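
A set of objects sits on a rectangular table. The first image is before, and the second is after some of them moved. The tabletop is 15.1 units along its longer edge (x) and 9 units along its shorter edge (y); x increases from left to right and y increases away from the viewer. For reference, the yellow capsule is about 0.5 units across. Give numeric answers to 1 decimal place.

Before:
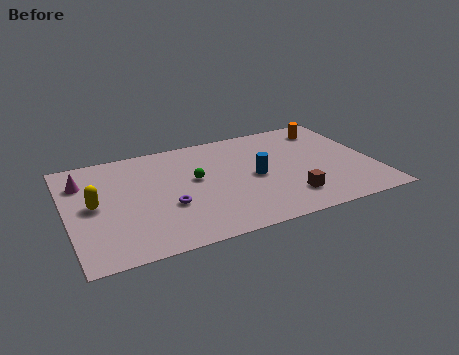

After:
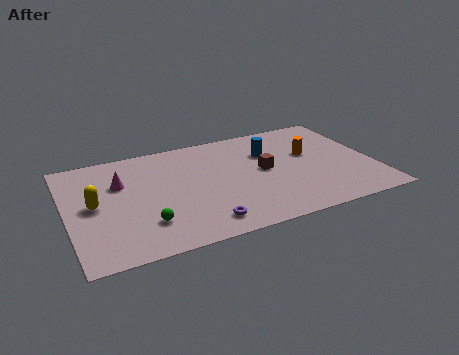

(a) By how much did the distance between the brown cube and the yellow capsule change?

-1.3

The distance was about 9.7 in the first image and 8.4 in the second, so they moved 1.3 units closer together.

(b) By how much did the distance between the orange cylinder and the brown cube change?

-3.5

Before: roughly 6.0 units apart; after: 2.5. That's 3.5 units closer together.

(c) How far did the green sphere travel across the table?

3.9

The green sphere moved from about (6.3, 5.1) to (3.6, 2.3), a distance of √(2.7² + 2.8²) ≈ 3.9.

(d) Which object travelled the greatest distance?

the green sphere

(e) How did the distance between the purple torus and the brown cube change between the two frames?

-1.2

The distance was about 5.9 in the first image and 4.7 in the second, so they moved 1.2 units closer together.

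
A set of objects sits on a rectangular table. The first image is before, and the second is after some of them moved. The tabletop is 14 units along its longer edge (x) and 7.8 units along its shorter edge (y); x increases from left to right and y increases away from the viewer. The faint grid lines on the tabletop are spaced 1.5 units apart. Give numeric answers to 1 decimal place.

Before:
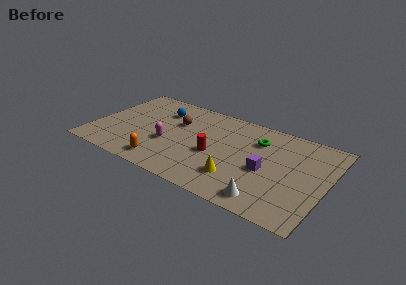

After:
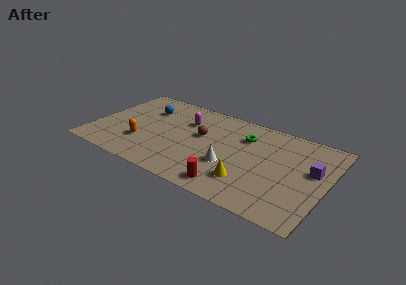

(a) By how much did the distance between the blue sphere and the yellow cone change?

+1.2

The distance was about 6.5 in the first image and 7.7 in the second, so they moved 1.2 units further apart.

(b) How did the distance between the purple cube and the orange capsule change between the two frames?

+3.9

Before: roughly 6.3 units apart; after: 10.2. That's 3.9 units further apart.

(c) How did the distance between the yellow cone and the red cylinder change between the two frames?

-0.8

The distance was about 2.1 in the first image and 1.3 in the second, so they moved 0.8 units closer together.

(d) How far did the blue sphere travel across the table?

0.9

The blue sphere moved from about (3.7, 5.8) to (2.8, 5.6), a distance of √(0.9² + 0.2²) ≈ 0.9.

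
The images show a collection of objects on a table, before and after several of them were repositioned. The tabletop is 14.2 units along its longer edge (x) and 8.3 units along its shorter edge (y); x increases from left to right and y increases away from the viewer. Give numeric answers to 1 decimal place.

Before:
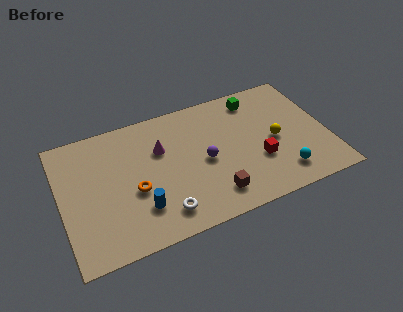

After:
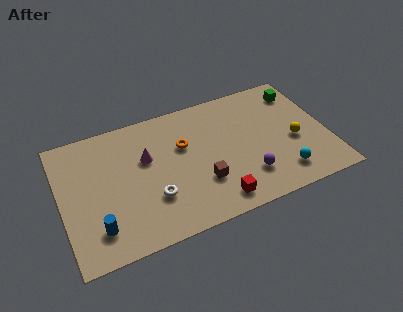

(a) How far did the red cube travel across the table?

3.0

From (10.4, 2.9) to (7.9, 1.2), the red cube covered √(2.5² + 1.7²) ≈ 3.0 units.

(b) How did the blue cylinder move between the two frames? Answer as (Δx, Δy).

(-2.3, -0.4)

The blue cylinder started near (4.0, 2.2) and ended near (1.7, 1.8).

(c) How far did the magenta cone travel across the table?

0.9

The magenta cone moved from about (5.4, 5.5) to (4.6, 5.2), a distance of √(0.8² + 0.3²) ≈ 0.9.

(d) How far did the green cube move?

2.4

The green cube moved from about (10.7, 7.0) to (13.1, 6.7), a distance of √(2.4² + 0.3²) ≈ 2.4.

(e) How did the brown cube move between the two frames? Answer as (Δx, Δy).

(-0.5, 1.0)

The brown cube was at about (7.8, 1.6) and moved to about (7.3, 2.6).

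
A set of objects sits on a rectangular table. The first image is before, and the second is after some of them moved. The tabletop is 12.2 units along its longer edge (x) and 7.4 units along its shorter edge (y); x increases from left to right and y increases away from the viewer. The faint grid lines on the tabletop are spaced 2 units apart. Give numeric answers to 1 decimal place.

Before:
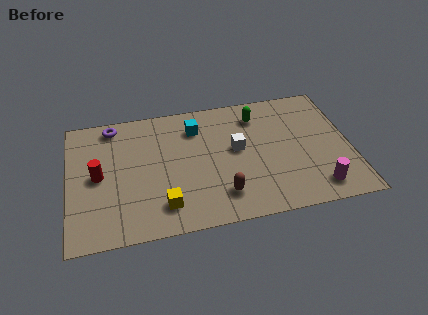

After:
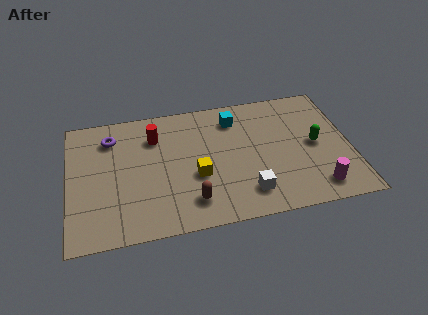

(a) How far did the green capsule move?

3.3

The green capsule moved from about (8.3, 5.9) to (10.7, 3.7), a distance of √(2.4² + 2.2²) ≈ 3.3.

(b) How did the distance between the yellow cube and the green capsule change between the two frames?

-0.9

They were about 6.2 units apart before and 5.3 after — 0.9 units closer together.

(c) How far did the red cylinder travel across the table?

3.1

The red cylinder moved from about (1.3, 3.7) to (3.8, 5.5), a distance of √(2.5² + 1.8²) ≈ 3.1.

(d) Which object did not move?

the magenta cylinder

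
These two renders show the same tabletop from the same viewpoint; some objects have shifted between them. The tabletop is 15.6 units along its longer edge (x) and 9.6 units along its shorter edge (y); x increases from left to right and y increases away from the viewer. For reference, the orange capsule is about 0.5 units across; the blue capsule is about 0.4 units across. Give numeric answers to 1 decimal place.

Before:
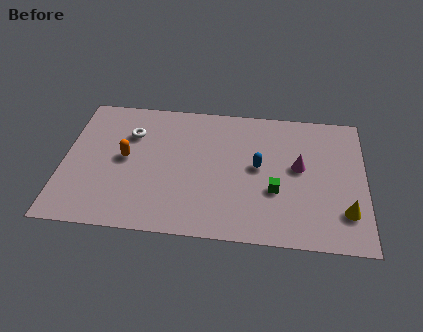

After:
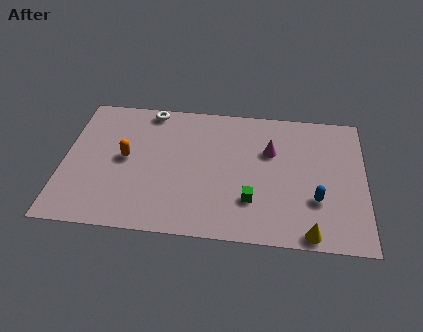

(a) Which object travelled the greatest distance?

the blue capsule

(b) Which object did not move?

the orange capsule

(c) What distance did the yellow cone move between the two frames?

2.4

The yellow cone moved from about (14.6, 2.4) to (12.8, 0.8), a distance of √(1.8² + 1.6²) ≈ 2.4.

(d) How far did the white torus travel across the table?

2.1

The white torus was near (3.4, 6.8) before and (4.3, 8.7) after, so it travelled √(0.9² + 1.9²) ≈ 2.1 units.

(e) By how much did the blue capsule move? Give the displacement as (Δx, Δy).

(3.0, -2.0)

The blue capsule was at about (10.1, 5.1) and moved to about (13.1, 3.1).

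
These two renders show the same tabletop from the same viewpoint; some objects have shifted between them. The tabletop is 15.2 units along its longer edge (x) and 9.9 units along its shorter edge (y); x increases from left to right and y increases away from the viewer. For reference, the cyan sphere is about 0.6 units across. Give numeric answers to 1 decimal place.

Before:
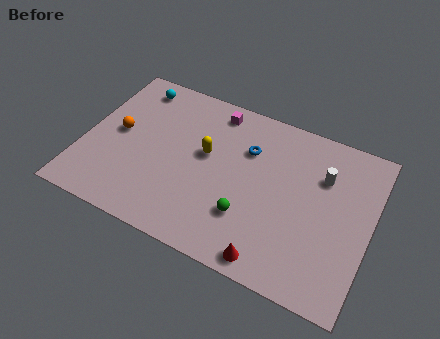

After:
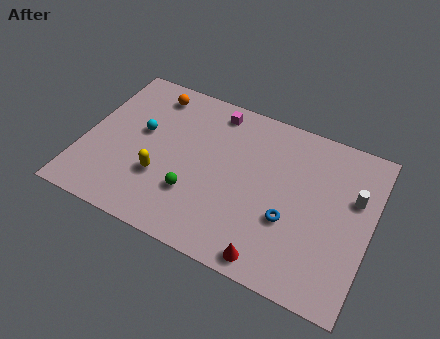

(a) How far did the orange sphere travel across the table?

3.5

The orange sphere moved from about (1.7, 5.2) to (3.1, 8.4), a distance of √(1.4² + 3.2²) ≈ 3.5.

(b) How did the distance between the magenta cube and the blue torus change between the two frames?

+4.2

They were about 2.6 units apart before and 6.8 after — 4.2 units further apart.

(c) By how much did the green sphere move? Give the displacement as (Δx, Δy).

(-2.9, 0.1)

The green sphere was at about (9.0, 2.9) and moved to about (6.1, 3.0).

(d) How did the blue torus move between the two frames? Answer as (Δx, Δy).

(2.6, -3.3)

The blue torus started near (8.5, 6.9) and ended near (11.1, 3.6).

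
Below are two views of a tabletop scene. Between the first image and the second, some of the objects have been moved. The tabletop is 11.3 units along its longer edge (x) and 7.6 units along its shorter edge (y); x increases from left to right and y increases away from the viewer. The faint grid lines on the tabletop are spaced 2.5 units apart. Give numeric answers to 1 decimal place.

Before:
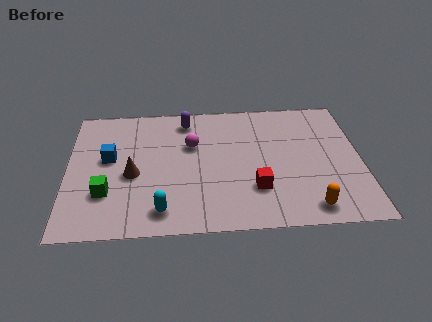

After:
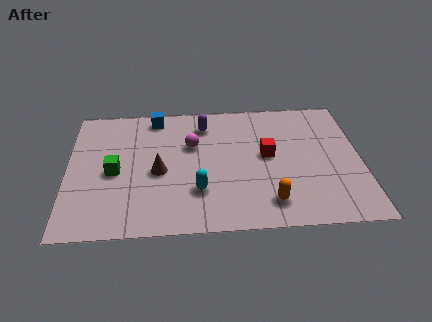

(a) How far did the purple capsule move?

0.8

From (4.6, 6.4) to (5.3, 6.1), the purple capsule covered √(0.7² + 0.3²) ≈ 0.8 units.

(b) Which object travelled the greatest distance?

the blue cube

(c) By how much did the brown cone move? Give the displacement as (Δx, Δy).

(1.0, 0.1)

From the two frames, the brown cone sits at roughly (2.5, 3.3) before and (3.5, 3.4) after.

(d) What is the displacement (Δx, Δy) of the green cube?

(0.3, 1.2)

From the two frames, the green cube sits at roughly (1.5, 2.3) before and (1.8, 3.5) after.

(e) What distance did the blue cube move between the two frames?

3.0

From (1.6, 4.3) to (3.4, 6.7), the blue cube covered √(1.8² + 2.4²) ≈ 3.0 units.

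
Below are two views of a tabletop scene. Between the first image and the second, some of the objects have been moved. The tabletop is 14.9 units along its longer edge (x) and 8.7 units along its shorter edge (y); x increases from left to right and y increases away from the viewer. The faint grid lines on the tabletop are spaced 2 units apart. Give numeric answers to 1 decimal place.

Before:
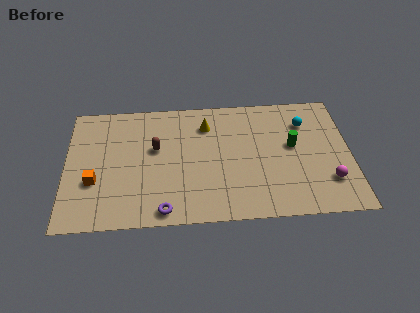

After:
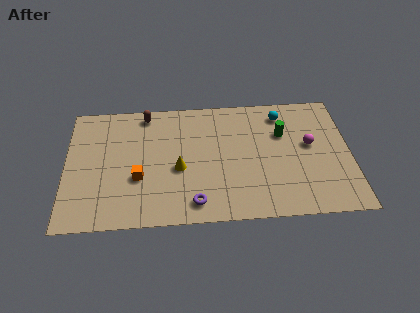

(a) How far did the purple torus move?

1.6

From (5.1, 0.9) to (6.7, 1.3), the purple torus covered √(1.6² + 0.4²) ≈ 1.6 units.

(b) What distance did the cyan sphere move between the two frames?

1.4

The cyan sphere moved from about (12.6, 6.5) to (11.4, 7.2), a distance of √(1.2² + 0.7²) ≈ 1.4.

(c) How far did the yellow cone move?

3.4

The yellow cone moved from about (7.4, 6.7) to (5.9, 3.7), a distance of √(1.5² + 3.0²) ≈ 3.4.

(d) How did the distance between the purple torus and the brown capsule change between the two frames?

+2.6

They were about 4.3 units apart before and 6.9 after — 2.6 units further apart.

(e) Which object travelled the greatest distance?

the yellow cone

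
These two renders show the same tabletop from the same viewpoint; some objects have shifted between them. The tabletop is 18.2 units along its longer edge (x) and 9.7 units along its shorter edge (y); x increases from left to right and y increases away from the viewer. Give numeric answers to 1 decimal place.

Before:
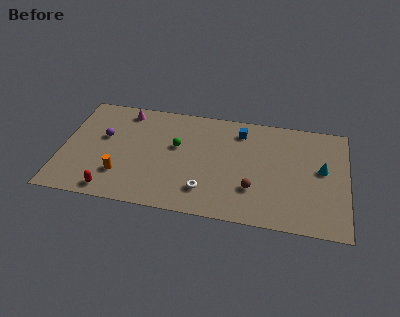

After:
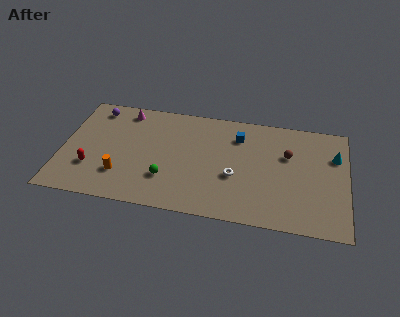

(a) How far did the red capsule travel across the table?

2.3

The red capsule was near (3.4, 1.1) before and (2.0, 2.9) after, so it travelled √(1.4² + 1.8²) ≈ 2.3 units.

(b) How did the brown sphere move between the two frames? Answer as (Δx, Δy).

(2.1, 3.4)

The brown sphere started near (12.3, 2.9) and ended near (14.4, 6.3).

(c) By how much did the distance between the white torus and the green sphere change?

+0.3

Before: roughly 4.1 units apart; after: 4.4. That's 0.3 units further apart.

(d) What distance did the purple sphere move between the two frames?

2.6

The purple sphere was near (2.6, 5.8) before and (1.9, 8.3) after, so it travelled √(0.7² + 2.5²) ≈ 2.6 units.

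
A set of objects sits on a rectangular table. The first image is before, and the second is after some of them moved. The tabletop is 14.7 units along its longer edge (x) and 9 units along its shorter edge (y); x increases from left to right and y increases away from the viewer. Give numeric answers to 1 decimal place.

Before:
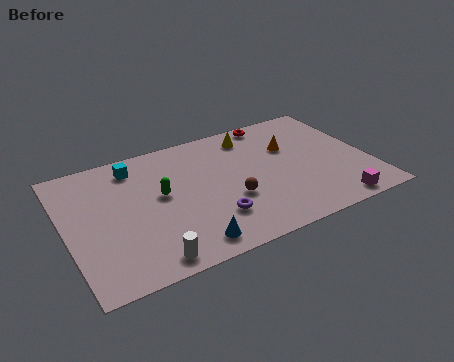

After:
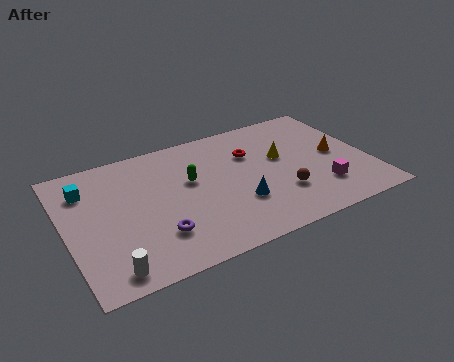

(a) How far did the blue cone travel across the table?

3.2

From (5.4, 1.2) to (8.1, 2.9), the blue cone covered √(2.7² + 1.7²) ≈ 3.2 units.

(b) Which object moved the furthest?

the blue cone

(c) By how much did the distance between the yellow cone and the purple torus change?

+1.4

Before: roughly 5.7 units apart; after: 7.1. That's 1.4 units further apart.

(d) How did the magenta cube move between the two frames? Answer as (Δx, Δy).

(-0.4, 1.4)

The magenta cube was at about (12.5, 0.9) and moved to about (12.1, 2.3).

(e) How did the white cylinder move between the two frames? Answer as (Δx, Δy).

(-1.8, 0.1)

From the two frames, the white cylinder sits at roughly (3.5, 1.0) before and (1.7, 1.1) after.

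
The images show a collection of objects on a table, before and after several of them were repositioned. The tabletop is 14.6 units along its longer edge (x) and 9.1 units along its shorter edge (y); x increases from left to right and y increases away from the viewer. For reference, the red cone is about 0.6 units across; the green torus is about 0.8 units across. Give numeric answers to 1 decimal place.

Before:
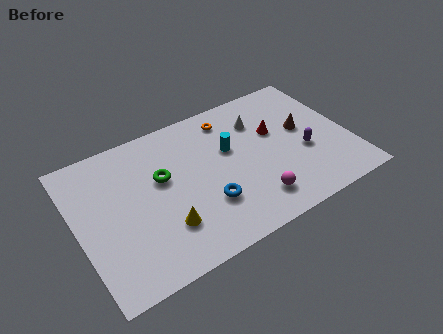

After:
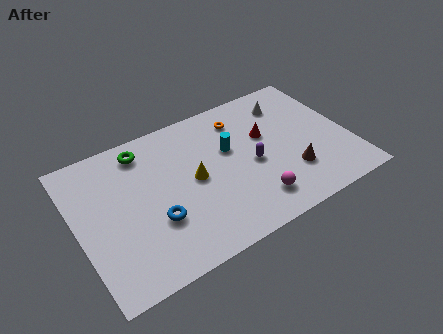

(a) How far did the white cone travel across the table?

1.8

The white cone was near (10.1, 6.7) before and (11.8, 7.2) after, so it travelled √(1.7² + 0.5²) ≈ 1.8 units.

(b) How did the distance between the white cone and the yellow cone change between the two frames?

-1.0

Before: roughly 7.2 units apart; after: 6.2. That's 1.0 units closer together.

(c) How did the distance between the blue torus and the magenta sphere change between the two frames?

+2.7

Before: roughly 2.6 units apart; after: 5.3. That's 2.7 units further apart.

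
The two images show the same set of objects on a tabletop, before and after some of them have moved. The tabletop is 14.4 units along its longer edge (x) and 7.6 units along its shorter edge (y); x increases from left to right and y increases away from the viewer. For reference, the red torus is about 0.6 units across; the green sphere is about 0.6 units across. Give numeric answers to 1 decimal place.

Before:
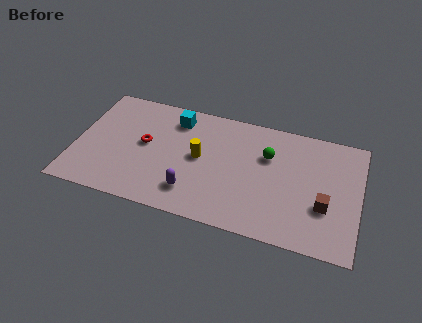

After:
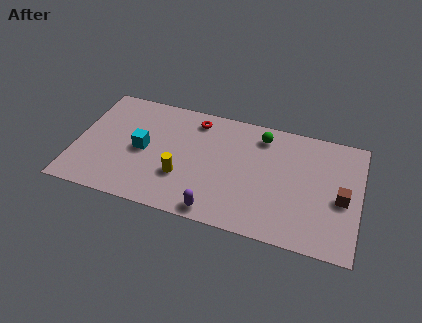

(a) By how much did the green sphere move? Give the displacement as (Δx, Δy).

(-0.4, 1.2)

The green sphere was at about (9.7, 5.1) and moved to about (9.3, 6.3).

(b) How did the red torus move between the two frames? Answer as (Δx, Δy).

(2.4, 2.3)

The red torus started near (3.5, 4.1) and ended near (5.9, 6.4).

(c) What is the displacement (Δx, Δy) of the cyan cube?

(-1.5, -2.5)

The cyan cube was at about (4.9, 6.2) and moved to about (3.4, 3.7).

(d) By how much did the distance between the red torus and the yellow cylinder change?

+1.1

Before: roughly 2.8 units apart; after: 3.9. That's 1.1 units further apart.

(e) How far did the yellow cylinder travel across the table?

1.7

The yellow cylinder moved from about (6.3, 4.0) to (5.5, 2.5), a distance of √(0.8² + 1.5²) ≈ 1.7.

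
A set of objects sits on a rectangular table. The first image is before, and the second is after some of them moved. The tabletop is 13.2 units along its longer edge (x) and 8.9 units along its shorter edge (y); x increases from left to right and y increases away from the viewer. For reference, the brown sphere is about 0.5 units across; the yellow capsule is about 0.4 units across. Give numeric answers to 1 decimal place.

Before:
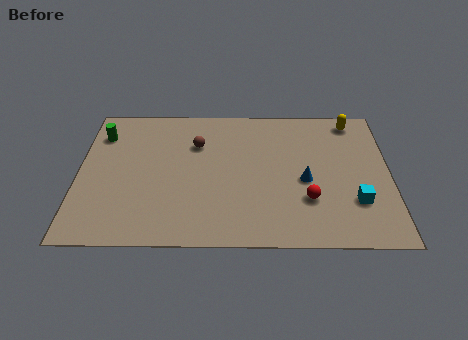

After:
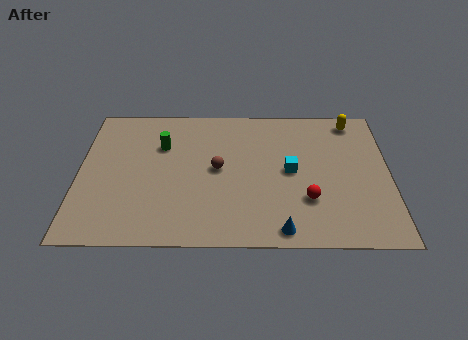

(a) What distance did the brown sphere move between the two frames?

1.8

From (5.0, 6.2) to (5.9, 4.6), the brown sphere covered √(0.9² + 1.6²) ≈ 1.8 units.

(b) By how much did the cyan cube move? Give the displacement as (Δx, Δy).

(-2.7, 1.9)

The cyan cube started near (11.7, 2.6) and ended near (9.0, 4.5).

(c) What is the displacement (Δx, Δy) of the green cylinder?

(2.6, -0.7)

The green cylinder was at about (0.9, 6.8) and moved to about (3.5, 6.1).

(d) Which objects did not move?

the red sphere and the yellow capsule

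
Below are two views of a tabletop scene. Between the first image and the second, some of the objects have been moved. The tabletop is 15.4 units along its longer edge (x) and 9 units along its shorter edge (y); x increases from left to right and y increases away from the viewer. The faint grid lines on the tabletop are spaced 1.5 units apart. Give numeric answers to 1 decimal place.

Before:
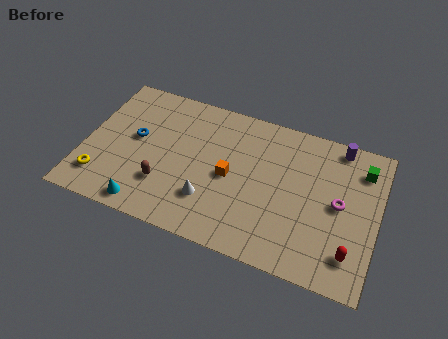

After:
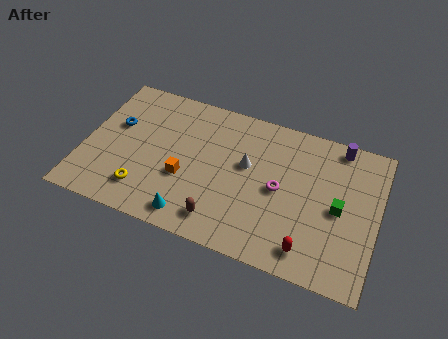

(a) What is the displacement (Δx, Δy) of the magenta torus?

(-3.1, -0.2)

The magenta torus was at about (13.4, 4.6) and moved to about (10.3, 4.4).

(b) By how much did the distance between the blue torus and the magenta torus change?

-1.9

The distance was about 10.8 in the first image and 8.9 in the second, so they moved 1.9 units closer together.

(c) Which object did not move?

the purple cylinder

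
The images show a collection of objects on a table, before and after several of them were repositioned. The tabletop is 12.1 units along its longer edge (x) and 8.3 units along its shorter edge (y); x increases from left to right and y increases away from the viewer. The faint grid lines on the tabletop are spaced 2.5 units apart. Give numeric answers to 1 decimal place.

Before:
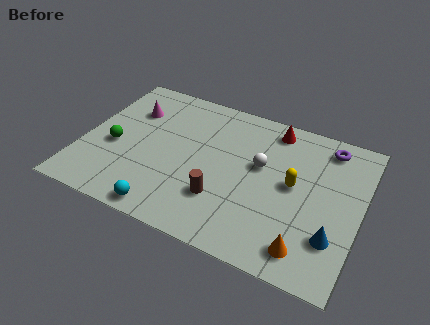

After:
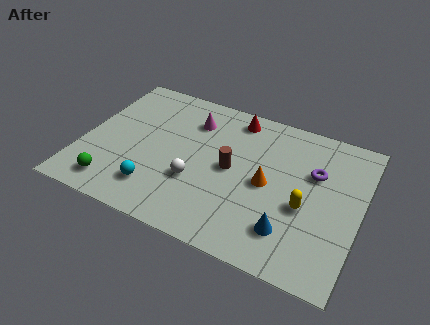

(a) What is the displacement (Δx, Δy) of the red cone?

(-1.7, 0.0)

The red cone started near (8.0, 7.2) and ended near (6.3, 7.2).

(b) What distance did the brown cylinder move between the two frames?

1.8

The brown cylinder was near (6.3, 2.4) before and (6.5, 4.2) after, so it travelled √(0.2² + 1.8²) ≈ 1.8 units.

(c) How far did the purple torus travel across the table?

1.7

The purple torus was near (10.4, 7.1) before and (10.0, 5.4) after, so it travelled √(0.4² + 1.7²) ≈ 1.7 units.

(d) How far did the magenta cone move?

2.7

The magenta cone was near (1.8, 5.9) before and (4.5, 6.3) after, so it travelled √(2.7² + 0.4²) ≈ 2.7 units.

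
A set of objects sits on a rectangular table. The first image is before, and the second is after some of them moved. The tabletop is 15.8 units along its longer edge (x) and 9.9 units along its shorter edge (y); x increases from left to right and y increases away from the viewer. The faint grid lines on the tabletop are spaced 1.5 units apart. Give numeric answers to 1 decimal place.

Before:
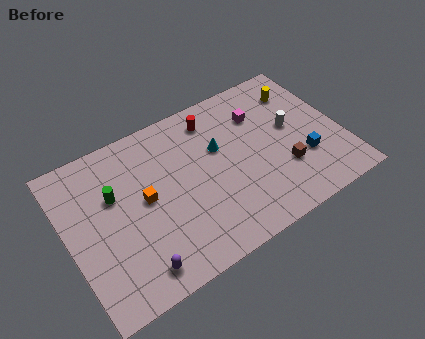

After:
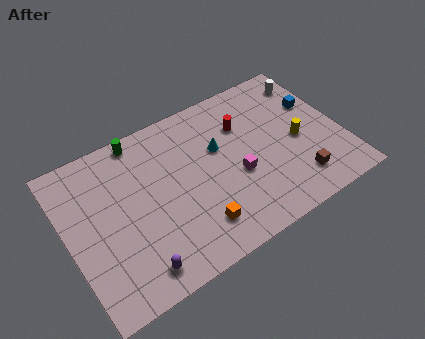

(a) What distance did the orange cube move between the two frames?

4.0

From (4.4, 5.2) to (6.9, 2.1), the orange cube covered √(2.5² + 3.1²) ≈ 4.0 units.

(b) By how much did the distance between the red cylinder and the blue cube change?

-2.5

They were about 6.7 units apart before and 4.2 after — 2.5 units closer together.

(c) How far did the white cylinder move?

3.1

From (13.1, 5.5) to (14.7, 8.1), the white cylinder covered √(1.6² + 2.6²) ≈ 3.1 units.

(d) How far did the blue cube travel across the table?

3.5

The blue cube moved from about (13.4, 3.2) to (14.7, 6.4), a distance of √(1.3² + 3.2²) ≈ 3.5.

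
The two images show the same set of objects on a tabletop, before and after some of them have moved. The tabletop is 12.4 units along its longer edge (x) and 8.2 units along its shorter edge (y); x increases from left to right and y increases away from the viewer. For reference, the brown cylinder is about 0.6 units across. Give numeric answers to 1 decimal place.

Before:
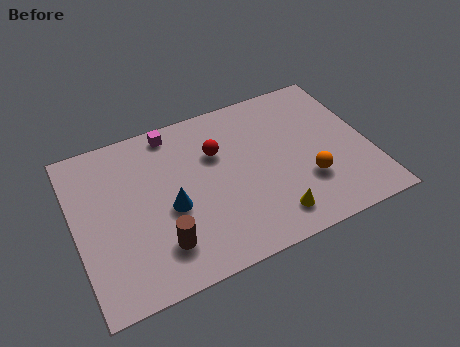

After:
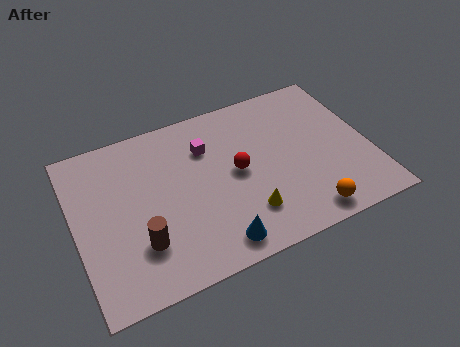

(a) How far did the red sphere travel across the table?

1.5

The red sphere was near (6.1, 5.5) before and (6.8, 4.2) after, so it travelled √(0.7² + 1.3²) ≈ 1.5 units.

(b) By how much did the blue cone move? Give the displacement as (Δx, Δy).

(1.6, -2.4)

From the two frames, the blue cone sits at roughly (3.9, 3.5) before and (5.5, 1.1) after.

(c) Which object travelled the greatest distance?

the blue cone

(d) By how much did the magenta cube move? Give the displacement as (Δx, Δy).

(1.3, -1.4)

From the two frames, the magenta cube sits at roughly (4.4, 7.3) before and (5.7, 5.9) after.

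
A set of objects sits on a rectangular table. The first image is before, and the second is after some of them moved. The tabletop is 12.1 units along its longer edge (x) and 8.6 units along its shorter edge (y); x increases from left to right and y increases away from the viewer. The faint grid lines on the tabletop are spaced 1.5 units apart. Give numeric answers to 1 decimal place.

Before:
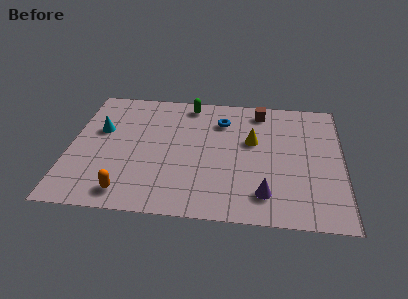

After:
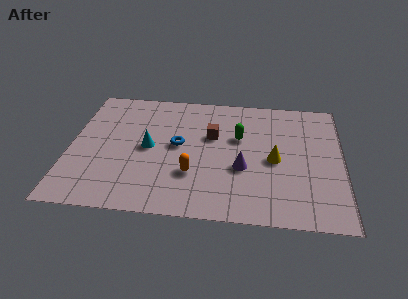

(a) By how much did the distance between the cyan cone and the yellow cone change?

-1.2

The distance was about 6.8 in the first image and 5.6 in the second, so they moved 1.2 units closer together.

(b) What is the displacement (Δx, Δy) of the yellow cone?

(1.0, -1.2)

The yellow cone started near (8.1, 5.2) and ended near (9.1, 4.0).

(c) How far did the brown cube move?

2.9

The brown cube moved from about (8.4, 7.4) to (6.3, 5.4), a distance of √(2.1² + 2.0²) ≈ 2.9.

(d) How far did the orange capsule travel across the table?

3.2

The orange capsule was near (2.7, 1.2) before and (5.5, 2.7) after, so it travelled √(2.8² + 1.5²) ≈ 3.2 units.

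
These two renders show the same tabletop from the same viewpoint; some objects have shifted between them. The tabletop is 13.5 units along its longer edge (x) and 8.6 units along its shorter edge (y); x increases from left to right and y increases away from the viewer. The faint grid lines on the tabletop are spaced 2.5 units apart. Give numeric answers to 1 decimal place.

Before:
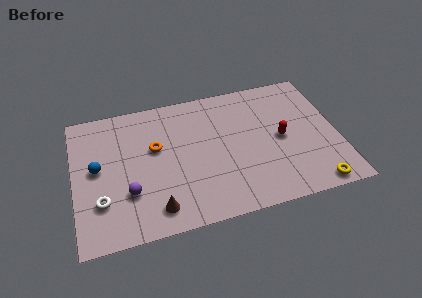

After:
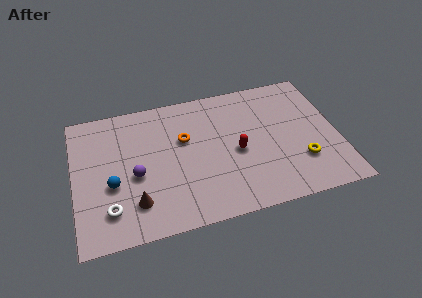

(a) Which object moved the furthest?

the red capsule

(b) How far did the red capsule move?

2.3

From (10.6, 4.2) to (8.3, 3.9), the red capsule covered √(2.3² + 0.3²) ≈ 2.3 units.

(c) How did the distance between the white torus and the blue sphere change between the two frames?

-0.6

The distance was about 2.1 in the first image and 1.5 in the second, so they moved 0.6 units closer together.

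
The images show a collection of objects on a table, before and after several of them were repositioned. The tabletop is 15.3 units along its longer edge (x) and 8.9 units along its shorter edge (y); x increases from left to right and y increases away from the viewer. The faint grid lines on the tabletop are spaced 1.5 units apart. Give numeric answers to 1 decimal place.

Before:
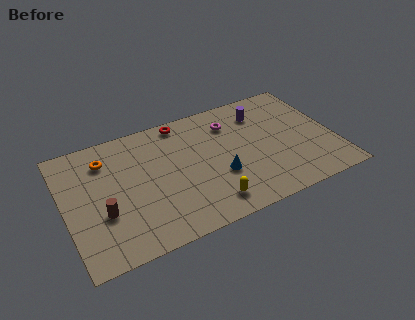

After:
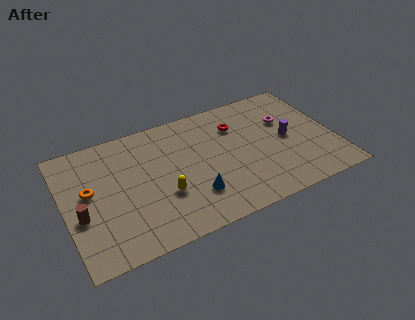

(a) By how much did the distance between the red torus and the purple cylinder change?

-1.2

They were about 4.6 units apart before and 3.4 after — 1.2 units closer together.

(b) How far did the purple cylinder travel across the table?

2.8

The purple cylinder was near (11.5, 6.9) before and (12.7, 4.4) after, so it travelled √(1.2² + 2.5²) ≈ 2.8 units.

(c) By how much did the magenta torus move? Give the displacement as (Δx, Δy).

(3.1, -1.0)

The magenta torus started near (9.7, 6.8) and ended near (12.8, 5.8).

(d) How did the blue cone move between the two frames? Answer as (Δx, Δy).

(-1.6, -0.8)

The blue cone was at about (8.6, 3.2) and moved to about (7.0, 2.4).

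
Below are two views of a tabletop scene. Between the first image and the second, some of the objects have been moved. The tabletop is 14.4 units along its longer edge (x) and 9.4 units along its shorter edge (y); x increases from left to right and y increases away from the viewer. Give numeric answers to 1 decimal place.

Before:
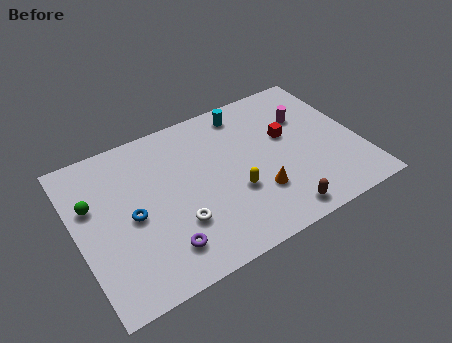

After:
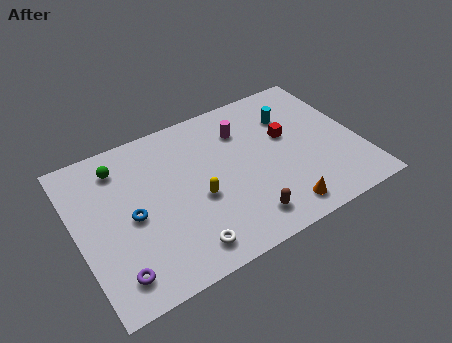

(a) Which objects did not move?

the blue torus and the red cube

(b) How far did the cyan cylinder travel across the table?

2.6

The cyan cylinder was near (9.1, 8.1) before and (11.3, 6.8) after, so it travelled √(2.2² + 1.3²) ≈ 2.6 units.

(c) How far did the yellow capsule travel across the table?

1.9

The yellow capsule moved from about (7.8, 3.4) to (6.0, 3.9), a distance of √(1.8² + 0.5²) ≈ 1.9.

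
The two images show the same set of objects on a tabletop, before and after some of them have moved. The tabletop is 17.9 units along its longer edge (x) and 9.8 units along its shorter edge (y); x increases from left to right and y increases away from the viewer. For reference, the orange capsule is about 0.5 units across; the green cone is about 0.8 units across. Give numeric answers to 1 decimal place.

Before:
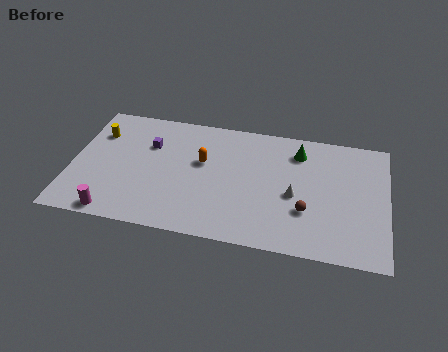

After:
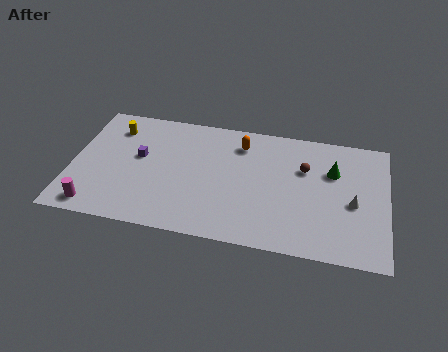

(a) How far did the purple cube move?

1.2

The purple cube moved from about (4.3, 6.7) to (3.8, 5.6), a distance of √(0.5² + 1.1²) ≈ 1.2.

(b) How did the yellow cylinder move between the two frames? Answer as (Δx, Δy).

(0.9, 0.6)

The yellow cylinder started near (1.3, 7.1) and ended near (2.2, 7.7).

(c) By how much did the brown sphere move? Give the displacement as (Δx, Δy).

(-0.2, 3.3)

From the two frames, the brown sphere sits at roughly (13.4, 3.2) before and (13.2, 6.5) after.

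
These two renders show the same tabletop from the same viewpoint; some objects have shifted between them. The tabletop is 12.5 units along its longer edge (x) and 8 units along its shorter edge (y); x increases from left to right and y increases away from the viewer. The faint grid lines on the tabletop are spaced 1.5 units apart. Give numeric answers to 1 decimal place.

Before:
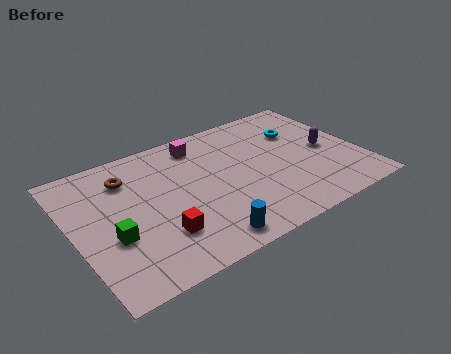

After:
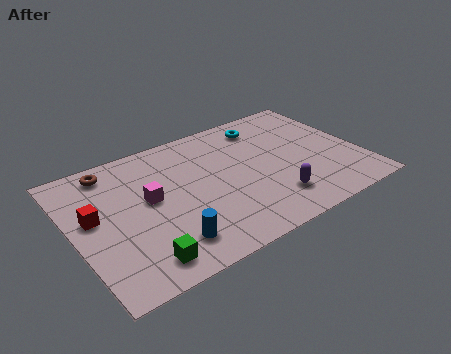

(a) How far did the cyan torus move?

1.8

From (10.2, 5.5) to (8.8, 6.6), the cyan torus covered √(1.4² + 1.1²) ≈ 1.8 units.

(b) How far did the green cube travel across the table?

2.0

The green cube was near (1.5, 3.0) before and (2.4, 1.2) after, so it travelled √(0.9² + 1.8²) ≈ 2.0 units.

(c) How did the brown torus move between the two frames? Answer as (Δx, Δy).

(-0.6, 0.8)

From the two frames, the brown torus sits at roughly (2.6, 6.1) before and (2.0, 6.9) after.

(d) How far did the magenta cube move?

3.5

From (5.9, 6.7) to (3.3, 4.4), the magenta cube covered √(2.6² + 2.3²) ≈ 3.5 units.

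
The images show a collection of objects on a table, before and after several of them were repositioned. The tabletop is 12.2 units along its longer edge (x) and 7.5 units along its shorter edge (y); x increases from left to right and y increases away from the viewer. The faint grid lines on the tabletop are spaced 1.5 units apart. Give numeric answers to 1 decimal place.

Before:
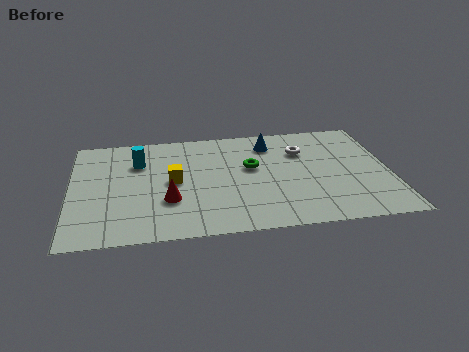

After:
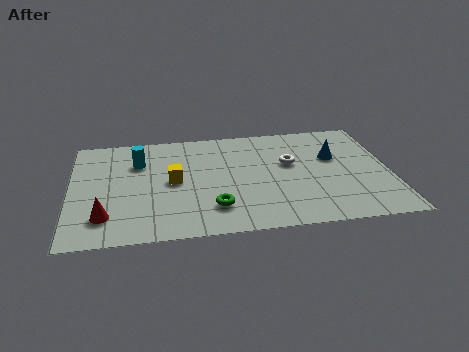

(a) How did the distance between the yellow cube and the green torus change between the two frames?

-0.6

The distance was about 3.1 in the first image and 2.5 in the second, so they moved 0.6 units closer together.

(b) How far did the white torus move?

0.9

The white torus was near (8.9, 5.3) before and (8.4, 4.5) after, so it travelled √(0.5² + 0.8²) ≈ 0.9 units.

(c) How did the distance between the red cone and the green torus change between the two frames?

+0.4

They were about 3.7 units apart before and 4.1 after — 0.4 units further apart.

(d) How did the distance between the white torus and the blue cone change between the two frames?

+0.3

Before: roughly 1.4 units apart; after: 1.7. That's 0.3 units further apart.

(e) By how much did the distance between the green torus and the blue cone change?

+3.7

Before: roughly 1.8 units apart; after: 5.5. That's 3.7 units further apart.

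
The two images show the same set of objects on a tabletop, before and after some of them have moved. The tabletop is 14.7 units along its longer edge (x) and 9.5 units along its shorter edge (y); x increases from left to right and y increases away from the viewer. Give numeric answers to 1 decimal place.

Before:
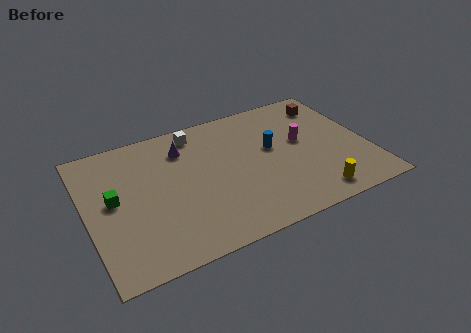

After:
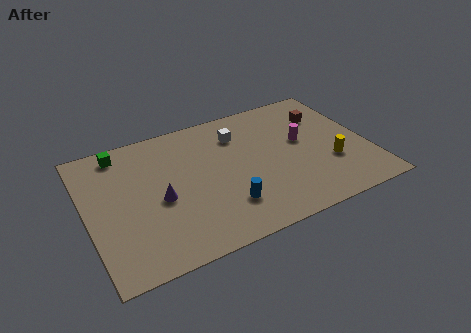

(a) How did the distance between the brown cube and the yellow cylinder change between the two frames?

-2.9

The distance was about 6.6 in the first image and 3.7 in the second, so they moved 2.9 units closer together.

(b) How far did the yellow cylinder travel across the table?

2.2

The yellow cylinder was near (11.4, 1.3) before and (12.6, 3.2) after, so it travelled √(1.2² + 1.9²) ≈ 2.2 units.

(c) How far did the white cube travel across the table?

2.3

From (6.1, 8.2) to (8.2, 7.2), the white cube covered √(2.1² + 1.0²) ≈ 2.3 units.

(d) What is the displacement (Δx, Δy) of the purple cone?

(-1.6, -3.1)

The purple cone started near (5.3, 7.3) and ended near (3.7, 4.2).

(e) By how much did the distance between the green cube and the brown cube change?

-1.3

They were about 12.1 units apart before and 10.8 after — 1.3 units closer together.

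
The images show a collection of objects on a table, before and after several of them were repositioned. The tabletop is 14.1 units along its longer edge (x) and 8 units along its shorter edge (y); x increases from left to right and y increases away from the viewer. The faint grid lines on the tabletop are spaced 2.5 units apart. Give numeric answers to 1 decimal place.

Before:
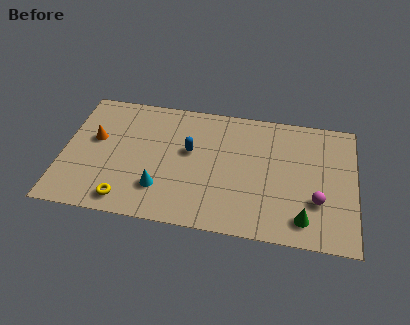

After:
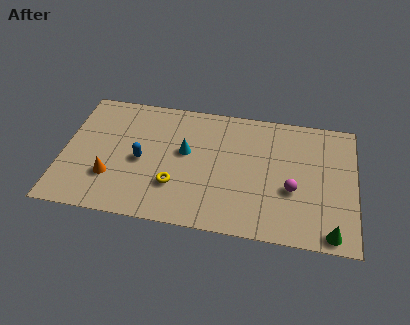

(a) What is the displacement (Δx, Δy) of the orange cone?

(0.9, -2.3)

The orange cone started near (1.5, 4.7) and ended near (2.4, 2.4).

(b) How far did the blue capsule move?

2.5

From (6.1, 4.7) to (3.8, 3.7), the blue capsule covered √(2.3² + 1.0²) ≈ 2.5 units.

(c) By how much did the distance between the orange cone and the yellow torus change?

-0.9

They were about 4.0 units apart before and 3.1 after — 0.9 units closer together.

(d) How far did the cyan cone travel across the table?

2.7

From (4.8, 2.1) to (5.9, 4.6), the cyan cone covered √(1.1² + 2.5²) ≈ 2.7 units.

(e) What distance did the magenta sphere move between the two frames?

1.3

The magenta sphere was near (12.3, 2.6) before and (11.1, 3.1) after, so it travelled √(1.2² + 0.5²) ≈ 1.3 units.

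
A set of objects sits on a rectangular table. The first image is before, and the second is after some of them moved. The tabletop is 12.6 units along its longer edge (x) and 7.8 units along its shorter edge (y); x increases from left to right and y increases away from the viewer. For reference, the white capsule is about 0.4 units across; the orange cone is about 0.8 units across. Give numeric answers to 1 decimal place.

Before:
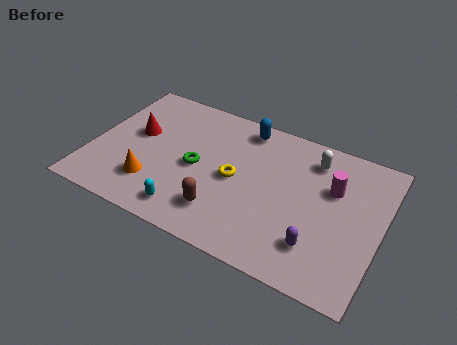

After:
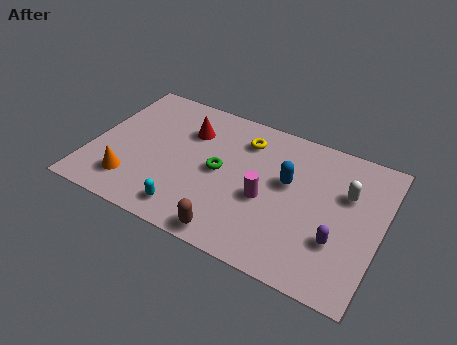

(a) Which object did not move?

the cyan capsule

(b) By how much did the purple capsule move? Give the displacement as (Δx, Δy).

(0.8, 0.6)

From the two frames, the purple capsule sits at roughly (10.1, 1.9) before and (10.9, 2.5) after.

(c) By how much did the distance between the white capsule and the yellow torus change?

+0.7

The distance was about 4.0 in the first image and 4.7 in the second, so they moved 0.7 units further apart.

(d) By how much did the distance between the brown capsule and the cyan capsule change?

+0.5

They were about 1.5 units apart before and 2.0 after — 0.5 units further apart.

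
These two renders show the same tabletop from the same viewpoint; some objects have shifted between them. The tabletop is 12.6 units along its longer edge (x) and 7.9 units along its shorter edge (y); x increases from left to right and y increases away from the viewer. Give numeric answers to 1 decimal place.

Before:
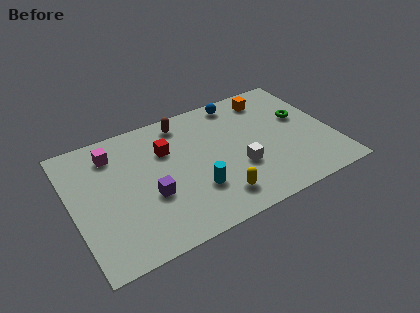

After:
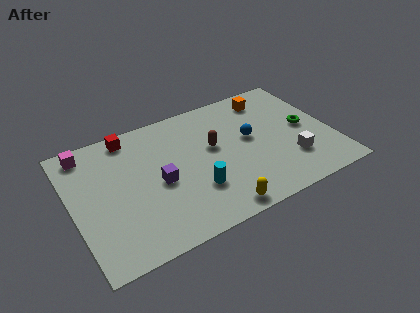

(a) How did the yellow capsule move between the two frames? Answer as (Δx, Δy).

(-0.1, -0.7)

From the two frames, the yellow capsule sits at roughly (6.6, 1.5) before and (6.5, 0.8) after.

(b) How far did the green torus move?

0.7

The green torus moved from about (11.3, 4.7) to (11.4, 4.0), a distance of √(0.1² + 0.7²) ≈ 0.7.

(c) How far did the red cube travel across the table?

2.3

The red cube moved from about (4.7, 5.4) to (3.1, 7.0), a distance of √(1.6² + 1.6²) ≈ 2.3.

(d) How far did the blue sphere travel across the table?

2.6

From (8.5, 7.0) to (8.7, 4.4), the blue sphere covered √(0.2² + 2.6²) ≈ 2.6 units.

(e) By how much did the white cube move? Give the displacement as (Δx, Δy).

(2.5, -0.6)

The white cube was at about (7.9, 2.8) and moved to about (10.4, 2.2).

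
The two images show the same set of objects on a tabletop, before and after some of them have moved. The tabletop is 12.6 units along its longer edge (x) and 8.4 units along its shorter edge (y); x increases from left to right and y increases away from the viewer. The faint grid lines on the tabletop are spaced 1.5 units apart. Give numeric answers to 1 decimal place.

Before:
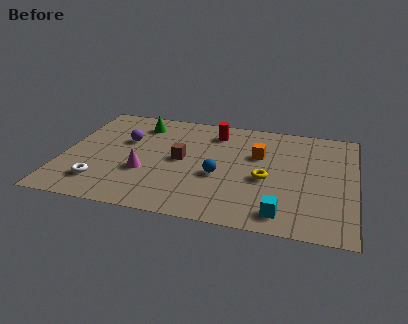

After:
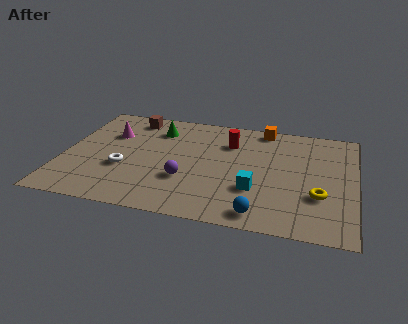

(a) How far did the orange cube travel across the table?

2.2

The orange cube moved from about (8.4, 5.4) to (8.5, 7.6), a distance of √(0.1² + 2.2²) ≈ 2.2.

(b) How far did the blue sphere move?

3.1

The blue sphere moved from about (6.8, 3.4) to (8.7, 1.0), a distance of √(1.9² + 2.4²) ≈ 3.1.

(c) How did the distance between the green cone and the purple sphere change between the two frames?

+2.4

The distance was about 1.6 in the first image and 4.0 in the second, so they moved 2.4 units further apart.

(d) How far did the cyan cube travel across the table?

1.9

The cyan cube was near (9.6, 1.2) before and (8.4, 2.7) after, so it travelled √(1.2² + 1.5²) ≈ 1.9 units.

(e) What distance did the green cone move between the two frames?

0.9

The green cone moved from about (3.1, 6.8) to (3.9, 6.5), a distance of √(0.8² + 0.3²) ≈ 0.9.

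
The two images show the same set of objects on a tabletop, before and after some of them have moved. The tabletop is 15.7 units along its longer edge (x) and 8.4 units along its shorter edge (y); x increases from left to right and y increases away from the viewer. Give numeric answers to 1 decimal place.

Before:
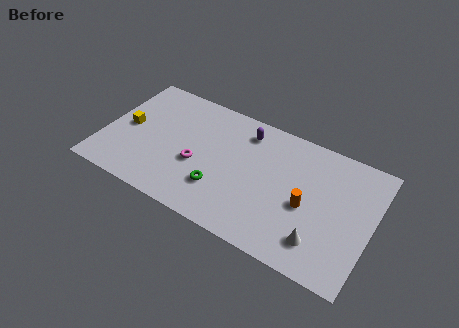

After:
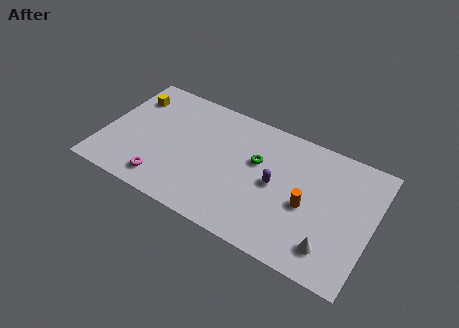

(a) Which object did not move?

the orange cylinder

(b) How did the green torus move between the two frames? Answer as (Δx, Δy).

(1.8, 2.8)

From the two frames, the green torus sits at roughly (7.1, 2.4) before and (8.9, 5.2) after.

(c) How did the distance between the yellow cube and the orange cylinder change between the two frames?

+0.4

The distance was about 10.7 in the first image and 11.1 in the second, so they moved 0.4 units further apart.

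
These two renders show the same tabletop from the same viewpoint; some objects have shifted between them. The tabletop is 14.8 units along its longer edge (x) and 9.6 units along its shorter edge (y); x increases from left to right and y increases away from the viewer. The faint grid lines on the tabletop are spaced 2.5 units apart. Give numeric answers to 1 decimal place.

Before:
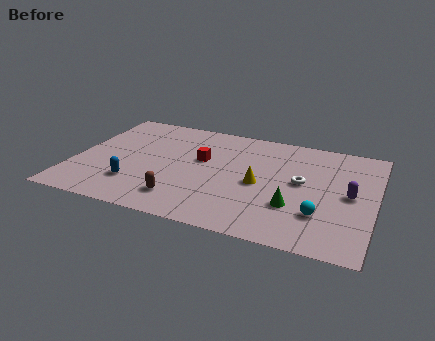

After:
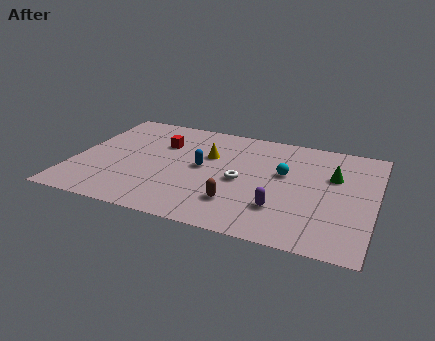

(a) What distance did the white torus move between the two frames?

3.0

The white torus moved from about (11.2, 5.2) to (8.3, 4.4), a distance of √(2.9² + 0.8²) ≈ 3.0.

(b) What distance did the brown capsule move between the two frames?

2.7

The brown capsule was near (5.6, 1.9) before and (8.3, 2.4) after, so it travelled √(2.7² + 0.5²) ≈ 2.7 units.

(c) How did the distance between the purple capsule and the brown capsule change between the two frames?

-6.4

Before: roughly 8.5 units apart; after: 2.1. That's 6.4 units closer together.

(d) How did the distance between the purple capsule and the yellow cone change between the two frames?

+0.9

They were about 4.4 units apart before and 5.3 after — 0.9 units further apart.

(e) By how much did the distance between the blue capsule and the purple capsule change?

-5.9

The distance was about 10.7 in the first image and 4.8 in the second, so they moved 5.9 units closer together.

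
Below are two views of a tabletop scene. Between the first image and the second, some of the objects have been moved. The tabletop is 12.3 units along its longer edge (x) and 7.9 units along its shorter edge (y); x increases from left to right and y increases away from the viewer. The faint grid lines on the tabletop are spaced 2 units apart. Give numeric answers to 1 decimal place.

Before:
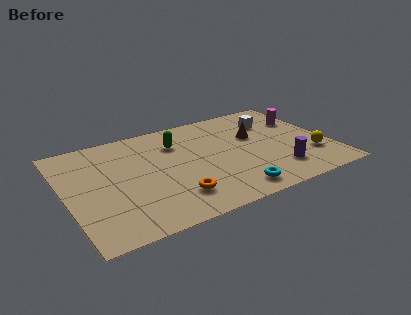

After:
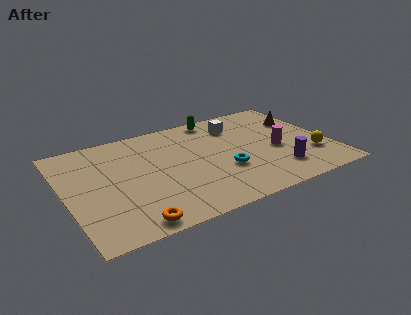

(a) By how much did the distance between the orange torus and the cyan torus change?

+2.3

The distance was about 2.7 in the first image and 5.0 in the second, so they moved 2.3 units further apart.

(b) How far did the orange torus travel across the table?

2.3

From (4.7, 1.8) to (2.6, 0.8), the orange torus covered √(2.1² + 1.0²) ≈ 2.3 units.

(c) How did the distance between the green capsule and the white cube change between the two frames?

-3.3

They were about 4.6 units apart before and 1.3 after — 3.3 units closer together.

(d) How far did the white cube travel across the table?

1.7

The white cube moved from about (10.0, 5.8) to (8.3, 6.1), a distance of √(1.7² + 0.3²) ≈ 1.7.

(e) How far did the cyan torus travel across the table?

1.7

The cyan torus was near (7.3, 1.1) before and (7.2, 2.8) after, so it travelled √(0.1² + 1.7²) ≈ 1.7 units.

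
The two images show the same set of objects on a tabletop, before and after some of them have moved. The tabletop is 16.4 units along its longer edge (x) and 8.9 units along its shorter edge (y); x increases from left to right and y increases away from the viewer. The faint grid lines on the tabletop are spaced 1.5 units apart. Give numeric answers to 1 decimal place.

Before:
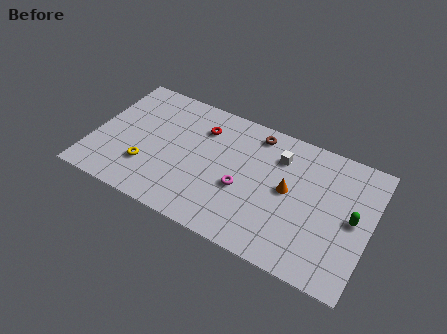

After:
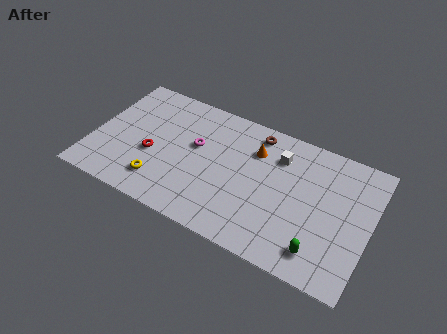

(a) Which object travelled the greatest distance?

the red torus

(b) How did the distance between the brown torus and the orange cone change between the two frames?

-2.6

The distance was about 3.8 in the first image and 1.2 in the second, so they moved 2.6 units closer together.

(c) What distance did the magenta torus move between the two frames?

3.4

The magenta torus moved from about (9.0, 3.6) to (6.0, 5.3), a distance of √(3.0² + 1.7²) ≈ 3.4.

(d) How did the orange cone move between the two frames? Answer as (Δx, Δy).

(-2.2, 1.8)

From the two frames, the orange cone sits at roughly (11.6, 4.7) before and (9.4, 6.5) after.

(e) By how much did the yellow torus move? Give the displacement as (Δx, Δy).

(0.9, -0.7)

The yellow torus was at about (3.4, 2.6) and moved to about (4.3, 1.9).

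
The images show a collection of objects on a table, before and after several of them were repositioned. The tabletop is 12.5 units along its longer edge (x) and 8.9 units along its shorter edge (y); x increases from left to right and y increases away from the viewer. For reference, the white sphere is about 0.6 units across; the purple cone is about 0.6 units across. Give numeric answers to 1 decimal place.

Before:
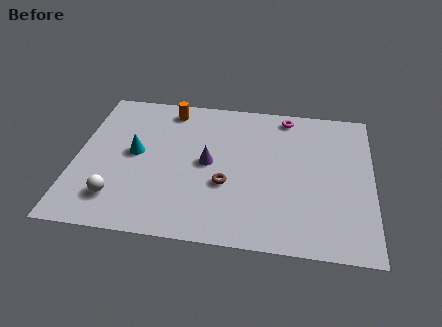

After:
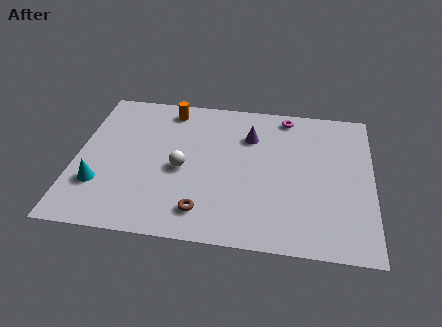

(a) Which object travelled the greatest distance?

the white sphere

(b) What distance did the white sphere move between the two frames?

3.3

The white sphere moved from about (1.9, 1.9) to (4.5, 4.0), a distance of √(2.6² + 2.1²) ≈ 3.3.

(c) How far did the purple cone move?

2.5

The purple cone moved from about (5.6, 4.5) to (7.3, 6.4), a distance of √(1.7² + 1.9²) ≈ 2.5.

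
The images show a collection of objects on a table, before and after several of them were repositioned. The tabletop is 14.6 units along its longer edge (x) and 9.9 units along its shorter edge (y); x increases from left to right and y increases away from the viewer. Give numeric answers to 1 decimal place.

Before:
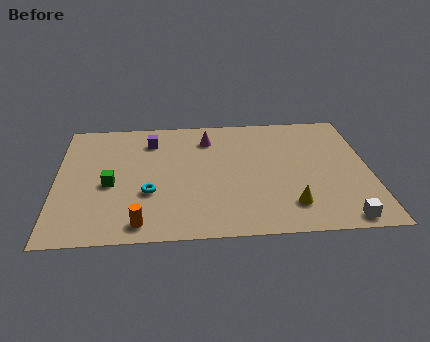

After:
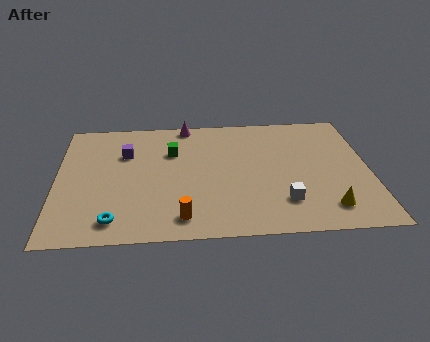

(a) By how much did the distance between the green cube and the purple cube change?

-1.8

Before: roughly 4.0 units apart; after: 2.2. That's 1.8 units closer together.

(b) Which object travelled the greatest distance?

the green cube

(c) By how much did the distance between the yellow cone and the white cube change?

-0.5

The distance was about 2.6 in the first image and 2.1 in the second, so they moved 0.5 units closer together.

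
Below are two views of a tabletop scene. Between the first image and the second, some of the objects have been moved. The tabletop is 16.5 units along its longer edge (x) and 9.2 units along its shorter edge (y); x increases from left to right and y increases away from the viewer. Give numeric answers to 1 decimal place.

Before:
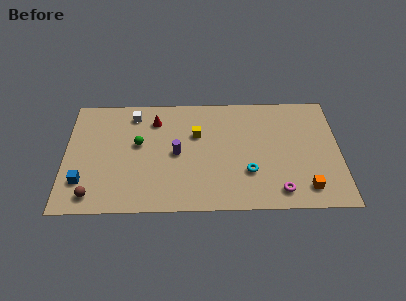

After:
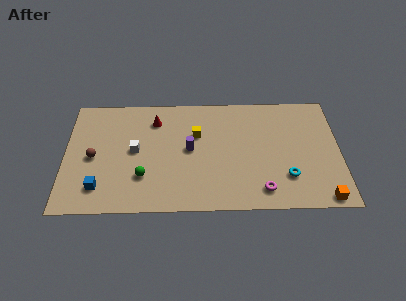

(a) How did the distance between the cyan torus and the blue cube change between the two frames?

+1.3

The distance was about 9.9 in the first image and 11.2 in the second, so they moved 1.3 units further apart.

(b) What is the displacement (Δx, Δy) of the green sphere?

(0.3, -2.6)

From the two frames, the green sphere sits at roughly (4.4, 5.3) before and (4.7, 2.7) after.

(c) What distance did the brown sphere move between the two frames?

3.0

The brown sphere moved from about (1.7, 1.3) to (1.7, 4.3), a distance of √(0.0² + 3.0²) ≈ 3.0.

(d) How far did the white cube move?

2.9

From (4.1, 7.7) to (4.2, 4.8), the white cube covered √(0.1² + 2.9²) ≈ 2.9 units.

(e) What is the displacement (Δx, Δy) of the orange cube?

(1.0, -0.8)

The orange cube started near (14.4, 1.6) and ended near (15.4, 0.8).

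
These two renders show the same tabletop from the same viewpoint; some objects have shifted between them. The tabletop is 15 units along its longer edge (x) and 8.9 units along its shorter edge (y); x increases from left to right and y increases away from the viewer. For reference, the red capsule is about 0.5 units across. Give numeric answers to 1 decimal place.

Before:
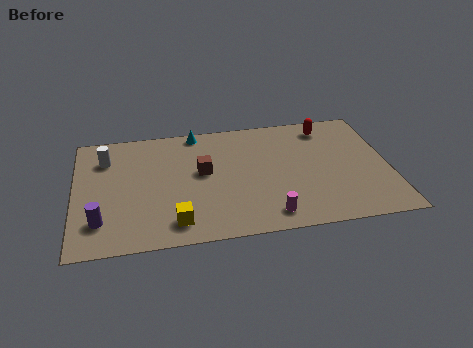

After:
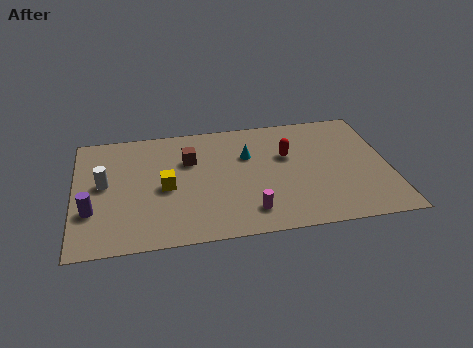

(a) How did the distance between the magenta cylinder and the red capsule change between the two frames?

-2.5

They were about 6.9 units apart before and 4.4 after — 2.5 units closer together.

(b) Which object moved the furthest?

the cyan cone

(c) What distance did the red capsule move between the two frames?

2.8

The red capsule was near (12.2, 7.5) before and (10.2, 5.6) after, so it travelled √(2.0² + 1.9²) ≈ 2.8 units.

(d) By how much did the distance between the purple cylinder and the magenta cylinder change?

-0.4

Before: roughly 7.9 units apart; after: 7.5. That's 0.4 units closer together.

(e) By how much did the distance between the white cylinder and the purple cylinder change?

-2.6

Before: roughly 4.6 units apart; after: 2.0. That's 2.6 units closer together.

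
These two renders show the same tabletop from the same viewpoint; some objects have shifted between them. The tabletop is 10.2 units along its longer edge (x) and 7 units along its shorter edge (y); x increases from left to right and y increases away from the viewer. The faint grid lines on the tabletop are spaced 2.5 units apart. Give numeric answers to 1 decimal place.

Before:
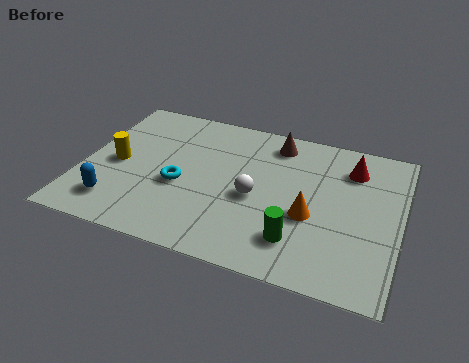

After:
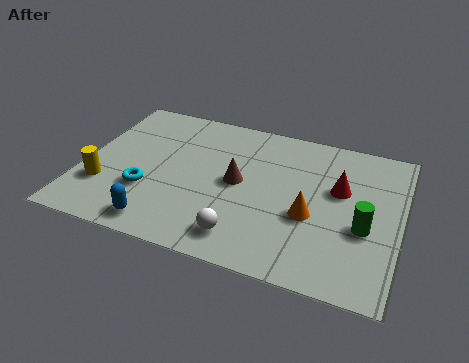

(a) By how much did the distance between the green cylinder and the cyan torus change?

+2.8

The distance was about 4.1 in the first image and 6.9 in the second, so they moved 2.8 units further apart.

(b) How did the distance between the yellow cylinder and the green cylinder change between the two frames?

+2.1

The distance was about 6.2 in the first image and 8.3 in the second, so they moved 2.1 units further apart.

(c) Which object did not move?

the orange cone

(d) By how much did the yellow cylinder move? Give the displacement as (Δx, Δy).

(-0.3, -1.2)

The yellow cylinder was at about (1.1, 3.3) and moved to about (0.8, 2.1).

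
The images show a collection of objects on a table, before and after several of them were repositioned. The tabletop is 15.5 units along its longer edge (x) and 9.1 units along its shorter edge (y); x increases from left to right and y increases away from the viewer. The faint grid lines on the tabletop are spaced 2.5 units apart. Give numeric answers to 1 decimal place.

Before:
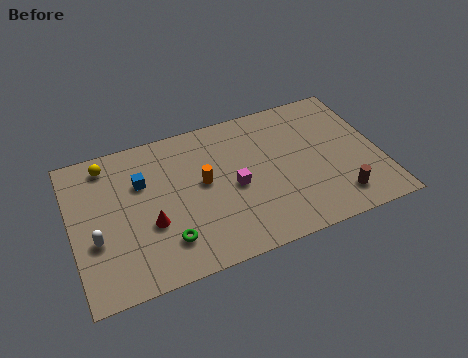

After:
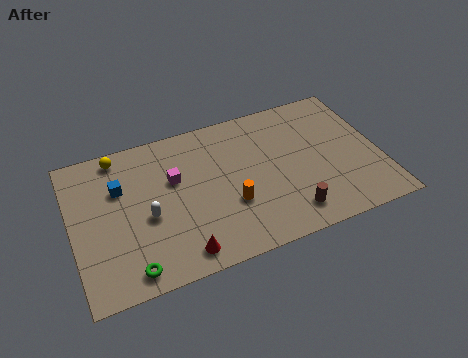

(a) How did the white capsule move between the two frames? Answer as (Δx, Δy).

(2.6, 0.5)

From the two frames, the white capsule sits at roughly (1.1, 3.4) before and (3.7, 3.9) after.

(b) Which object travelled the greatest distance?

the magenta cube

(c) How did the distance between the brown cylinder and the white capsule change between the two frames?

-4.8

They were about 12.1 units apart before and 7.3 after — 4.8 units closer together.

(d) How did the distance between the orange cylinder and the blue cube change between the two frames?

+2.8

They were about 3.2 units apart before and 6.0 after — 2.8 units further apart.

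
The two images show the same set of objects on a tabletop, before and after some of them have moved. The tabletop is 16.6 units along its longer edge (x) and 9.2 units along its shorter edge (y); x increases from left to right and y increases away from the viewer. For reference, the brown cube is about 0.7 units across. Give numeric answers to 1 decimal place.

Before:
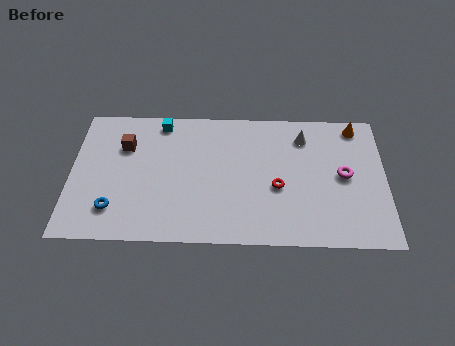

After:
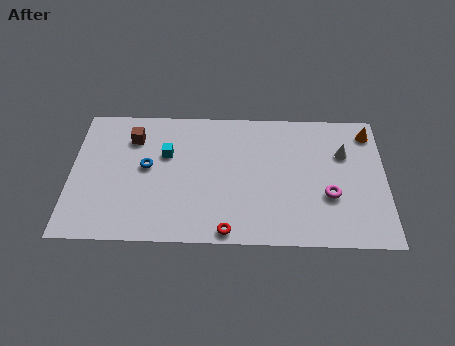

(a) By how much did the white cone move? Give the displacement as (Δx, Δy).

(2.1, -1.1)

The white cone started near (12.3, 7.3) and ended near (14.4, 6.2).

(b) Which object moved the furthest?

the red torus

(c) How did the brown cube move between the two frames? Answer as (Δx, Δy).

(0.4, 0.6)

From the two frames, the brown cube sits at roughly (2.8, 6.4) before and (3.2, 7.0) after.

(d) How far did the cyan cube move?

2.2

From (4.7, 8.1) to (5.0, 5.9), the cyan cube covered √(0.3² + 2.2²) ≈ 2.2 units.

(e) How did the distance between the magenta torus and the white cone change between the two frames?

-0.3

The distance was about 3.3 in the first image and 3.0 in the second, so they moved 0.3 units closer together.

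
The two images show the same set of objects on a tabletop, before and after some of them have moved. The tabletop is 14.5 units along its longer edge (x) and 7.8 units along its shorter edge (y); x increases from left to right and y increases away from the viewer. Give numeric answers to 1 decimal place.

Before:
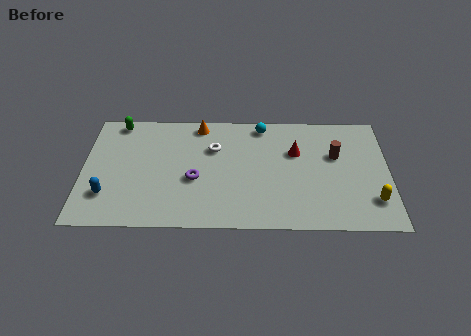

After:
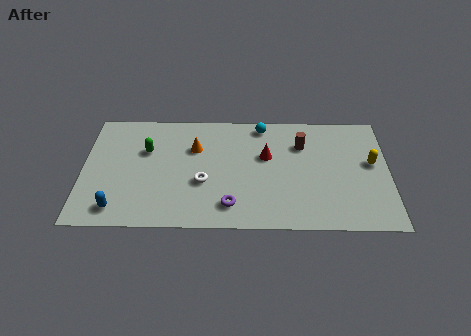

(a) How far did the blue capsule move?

1.0

The blue capsule moved from about (1.2, 2.1) to (1.7, 1.2), a distance of √(0.5² + 0.9²) ≈ 1.0.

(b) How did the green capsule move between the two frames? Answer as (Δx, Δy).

(1.4, -1.9)

The green capsule was at about (1.6, 7.0) and moved to about (3.0, 5.1).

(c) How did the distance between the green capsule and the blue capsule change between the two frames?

-0.8

The distance was about 4.9 in the first image and 4.1 in the second, so they moved 0.8 units closer together.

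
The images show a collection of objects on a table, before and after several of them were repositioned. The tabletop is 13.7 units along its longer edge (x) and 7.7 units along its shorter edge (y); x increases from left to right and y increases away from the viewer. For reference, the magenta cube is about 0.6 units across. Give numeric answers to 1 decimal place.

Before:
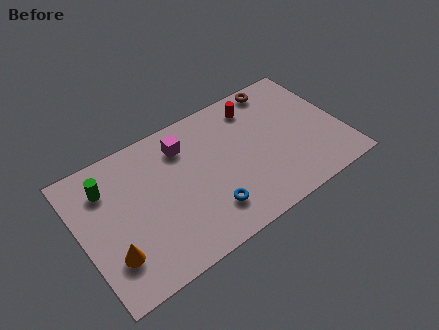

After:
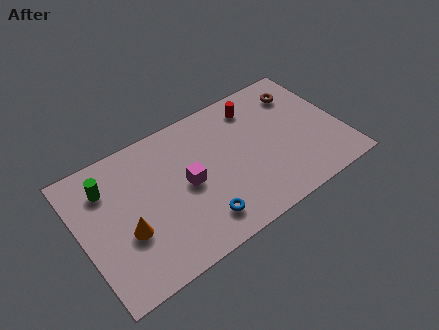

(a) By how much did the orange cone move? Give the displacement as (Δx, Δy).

(0.9, 0.8)

From the two frames, the orange cone sits at roughly (1.3, 2.1) before and (2.2, 2.9) after.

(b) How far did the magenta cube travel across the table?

2.2

From (5.7, 6.0) to (5.5, 3.8), the magenta cube covered √(0.2² + 2.2²) ≈ 2.2 units.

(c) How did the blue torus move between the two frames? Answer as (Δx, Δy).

(-0.5, -0.3)

The blue torus started near (6.3, 1.8) and ended near (5.8, 1.5).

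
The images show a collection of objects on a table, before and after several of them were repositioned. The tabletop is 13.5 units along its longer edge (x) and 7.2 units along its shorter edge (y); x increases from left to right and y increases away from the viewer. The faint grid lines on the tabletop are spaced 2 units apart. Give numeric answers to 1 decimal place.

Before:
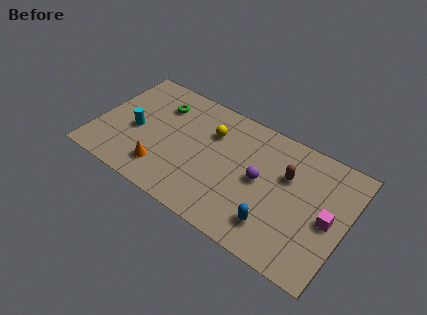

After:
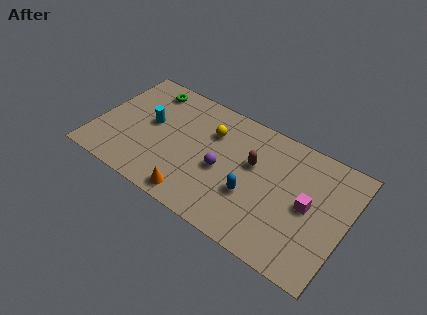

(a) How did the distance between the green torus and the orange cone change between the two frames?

+2.4

Before: roughly 3.9 units apart; after: 6.3. That's 2.4 units further apart.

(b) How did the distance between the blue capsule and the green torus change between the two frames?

-0.7

The distance was about 7.9 in the first image and 7.2 in the second, so they moved 0.7 units closer together.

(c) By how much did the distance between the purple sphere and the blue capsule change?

-0.6

Before: roughly 2.4 units apart; after: 1.8. That's 0.6 units closer together.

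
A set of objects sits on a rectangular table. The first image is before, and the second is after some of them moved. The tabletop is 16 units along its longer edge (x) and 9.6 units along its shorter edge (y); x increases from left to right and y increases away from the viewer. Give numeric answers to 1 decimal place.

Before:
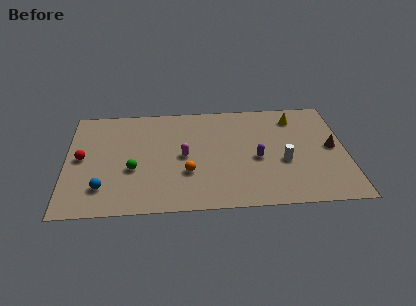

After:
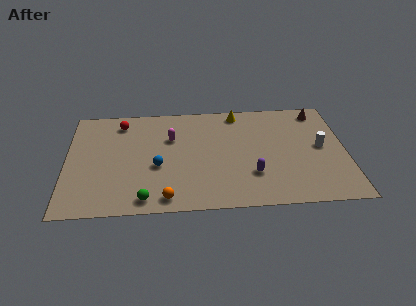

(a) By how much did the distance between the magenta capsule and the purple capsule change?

+1.6

Before: roughly 4.2 units apart; after: 5.8. That's 1.6 units further apart.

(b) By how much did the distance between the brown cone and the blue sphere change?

-3.0

Before: roughly 13.4 units apart; after: 10.4. That's 3.0 units closer together.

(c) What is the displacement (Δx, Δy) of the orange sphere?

(-1.2, -2.1)

The orange sphere started near (6.9, 3.2) and ended near (5.7, 1.1).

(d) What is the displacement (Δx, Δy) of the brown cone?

(-0.6, 3.4)

The brown cone was at about (15.2, 4.9) and moved to about (14.6, 8.3).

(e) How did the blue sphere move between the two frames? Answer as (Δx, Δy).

(3.1, 1.7)

From the two frames, the blue sphere sits at roughly (2.1, 2.2) before and (5.2, 3.9) after.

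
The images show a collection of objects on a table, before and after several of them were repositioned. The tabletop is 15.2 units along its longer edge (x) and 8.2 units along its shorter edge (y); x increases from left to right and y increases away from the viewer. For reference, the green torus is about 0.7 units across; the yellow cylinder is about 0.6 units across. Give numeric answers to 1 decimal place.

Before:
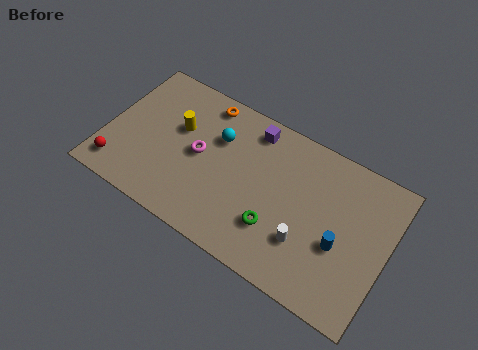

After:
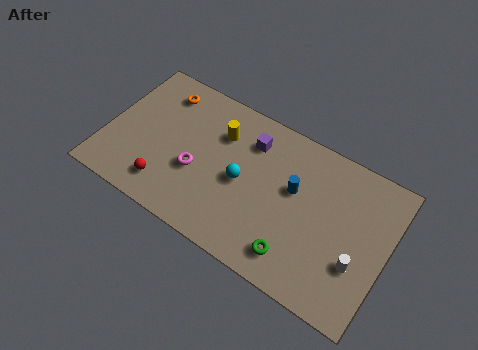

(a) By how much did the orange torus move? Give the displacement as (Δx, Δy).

(-2.3, -0.5)

The orange torus was at about (4.8, 7.2) and moved to about (2.5, 6.7).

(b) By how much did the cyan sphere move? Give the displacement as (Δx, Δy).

(1.6, -1.7)

The cyan sphere started near (5.8, 5.6) and ended near (7.4, 3.9).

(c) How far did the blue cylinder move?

3.1

From (12.8, 3.3) to (10.1, 4.9), the blue cylinder covered √(2.7² + 1.6²) ≈ 3.1 units.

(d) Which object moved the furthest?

the blue cylinder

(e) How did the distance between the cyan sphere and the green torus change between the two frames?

-0.8

Before: roughly 4.9 units apart; after: 4.1. That's 0.8 units closer together.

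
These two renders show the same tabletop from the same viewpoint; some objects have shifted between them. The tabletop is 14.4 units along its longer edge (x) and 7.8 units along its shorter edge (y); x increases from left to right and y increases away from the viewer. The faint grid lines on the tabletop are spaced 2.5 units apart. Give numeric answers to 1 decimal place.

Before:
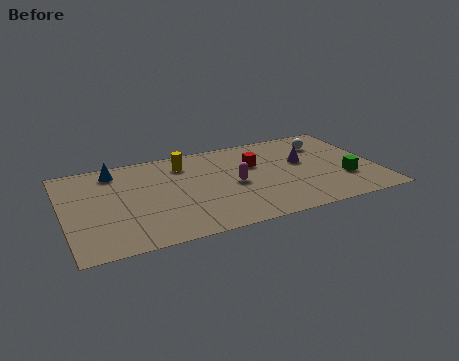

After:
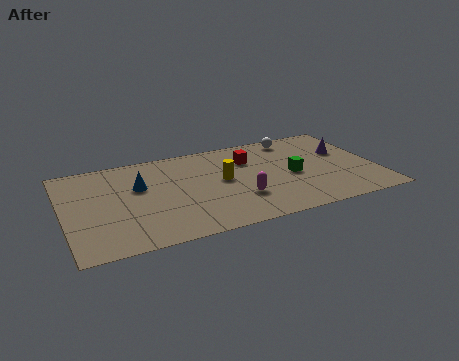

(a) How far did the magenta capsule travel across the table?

1.3

From (7.8, 3.7) to (7.9, 2.4), the magenta capsule covered √(0.1² + 1.3²) ≈ 1.3 units.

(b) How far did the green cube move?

2.5

From (12.8, 2.5) to (10.5, 3.6), the green cube covered √(2.3² + 1.1²) ≈ 2.5 units.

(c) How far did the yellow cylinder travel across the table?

2.6

The yellow cylinder moved from about (5.7, 6.2) to (7.3, 4.2), a distance of √(1.6² + 2.0²) ≈ 2.6.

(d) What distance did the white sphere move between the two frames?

1.6

The white sphere was near (12.3, 5.9) before and (11.0, 6.8) after, so it travelled √(1.3² + 0.9²) ≈ 1.6 units.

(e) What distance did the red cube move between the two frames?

0.5

From (8.9, 5.1) to (8.7, 5.6), the red cube covered √(0.2² + 0.5²) ≈ 0.5 units.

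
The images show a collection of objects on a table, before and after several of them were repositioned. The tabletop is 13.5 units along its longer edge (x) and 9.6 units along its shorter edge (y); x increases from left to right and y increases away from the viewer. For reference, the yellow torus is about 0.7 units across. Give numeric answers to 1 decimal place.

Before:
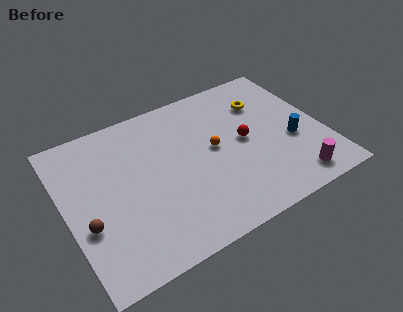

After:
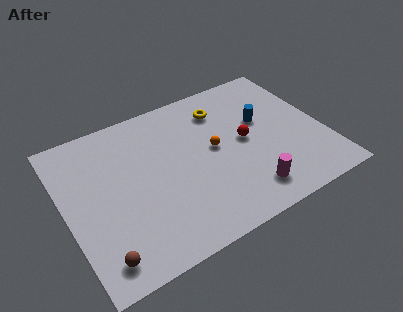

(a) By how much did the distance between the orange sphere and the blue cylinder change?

-1.4

The distance was about 4.2 in the first image and 2.8 in the second, so they moved 1.4 units closer together.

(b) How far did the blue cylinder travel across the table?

2.4

The blue cylinder moved from about (11.8, 3.8) to (10.5, 5.8), a distance of √(1.3² + 2.0²) ≈ 2.4.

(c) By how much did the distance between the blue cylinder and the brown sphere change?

-0.7

Before: roughly 10.9 units apart; after: 10.2. That's 0.7 units closer together.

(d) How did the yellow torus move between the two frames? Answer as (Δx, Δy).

(-2.2, 0.5)

The yellow torus started near (10.8, 7.0) and ended near (8.6, 7.5).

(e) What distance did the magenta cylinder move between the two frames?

2.4

The magenta cylinder moved from about (11.4, 1.3) to (9.0, 1.7), a distance of √(2.4² + 0.4²) ≈ 2.4.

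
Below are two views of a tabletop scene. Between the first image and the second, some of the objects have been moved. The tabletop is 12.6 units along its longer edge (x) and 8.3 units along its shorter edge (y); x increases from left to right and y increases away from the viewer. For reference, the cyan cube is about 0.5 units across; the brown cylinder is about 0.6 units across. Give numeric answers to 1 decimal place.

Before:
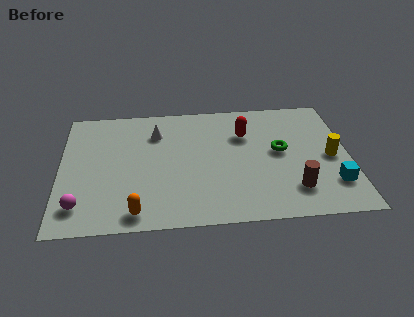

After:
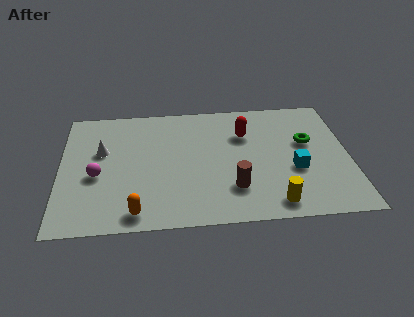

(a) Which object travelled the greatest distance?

the yellow cylinder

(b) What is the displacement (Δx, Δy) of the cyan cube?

(-1.6, 1.1)

The cyan cube started near (11.8, 2.1) and ended near (10.2, 3.2).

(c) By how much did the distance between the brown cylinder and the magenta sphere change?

-3.2

They were about 9.2 units apart before and 6.0 after — 3.2 units closer together.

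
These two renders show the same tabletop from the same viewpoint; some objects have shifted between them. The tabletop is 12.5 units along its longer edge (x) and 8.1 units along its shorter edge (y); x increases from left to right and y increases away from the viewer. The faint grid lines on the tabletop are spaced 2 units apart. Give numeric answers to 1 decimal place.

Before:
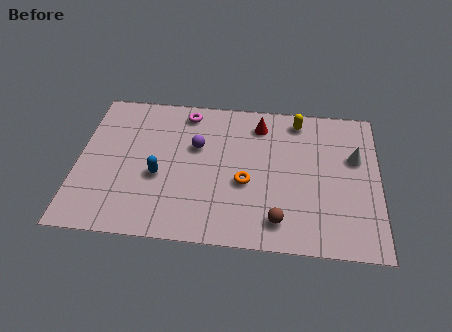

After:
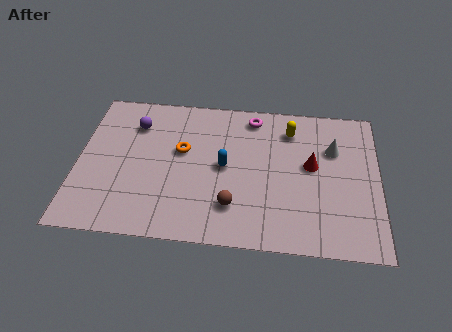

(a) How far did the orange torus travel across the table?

3.1

The orange torus moved from about (7.0, 3.3) to (4.3, 4.8), a distance of √(2.7² + 1.5²) ≈ 3.1.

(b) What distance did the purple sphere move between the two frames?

2.8

From (4.9, 5.1) to (2.3, 6.1), the purple sphere covered √(2.6² + 1.0²) ≈ 2.8 units.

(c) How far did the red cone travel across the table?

3.0

From (7.5, 6.6) to (9.7, 4.5), the red cone covered √(2.2² + 2.1²) ≈ 3.0 units.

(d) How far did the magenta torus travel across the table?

2.8

The magenta torus was near (4.4, 7.0) before and (7.2, 7.0) after, so it travelled √(2.8² + 0.0²) ≈ 2.8 units.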